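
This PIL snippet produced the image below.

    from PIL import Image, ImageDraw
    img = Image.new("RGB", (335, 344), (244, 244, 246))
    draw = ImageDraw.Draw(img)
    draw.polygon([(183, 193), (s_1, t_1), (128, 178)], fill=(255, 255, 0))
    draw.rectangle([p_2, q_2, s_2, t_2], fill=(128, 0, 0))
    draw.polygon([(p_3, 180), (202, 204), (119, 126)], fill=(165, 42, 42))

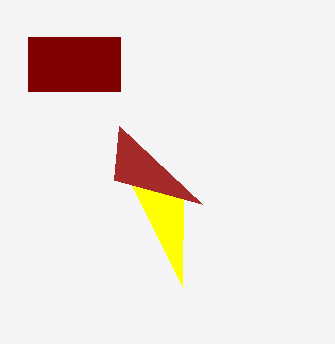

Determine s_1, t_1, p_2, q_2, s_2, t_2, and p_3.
s_1 = 182, t_1 = 286, p_2 = 28, q_2 = 37, s_2 = 120, t_2 = 91, p_3 = 114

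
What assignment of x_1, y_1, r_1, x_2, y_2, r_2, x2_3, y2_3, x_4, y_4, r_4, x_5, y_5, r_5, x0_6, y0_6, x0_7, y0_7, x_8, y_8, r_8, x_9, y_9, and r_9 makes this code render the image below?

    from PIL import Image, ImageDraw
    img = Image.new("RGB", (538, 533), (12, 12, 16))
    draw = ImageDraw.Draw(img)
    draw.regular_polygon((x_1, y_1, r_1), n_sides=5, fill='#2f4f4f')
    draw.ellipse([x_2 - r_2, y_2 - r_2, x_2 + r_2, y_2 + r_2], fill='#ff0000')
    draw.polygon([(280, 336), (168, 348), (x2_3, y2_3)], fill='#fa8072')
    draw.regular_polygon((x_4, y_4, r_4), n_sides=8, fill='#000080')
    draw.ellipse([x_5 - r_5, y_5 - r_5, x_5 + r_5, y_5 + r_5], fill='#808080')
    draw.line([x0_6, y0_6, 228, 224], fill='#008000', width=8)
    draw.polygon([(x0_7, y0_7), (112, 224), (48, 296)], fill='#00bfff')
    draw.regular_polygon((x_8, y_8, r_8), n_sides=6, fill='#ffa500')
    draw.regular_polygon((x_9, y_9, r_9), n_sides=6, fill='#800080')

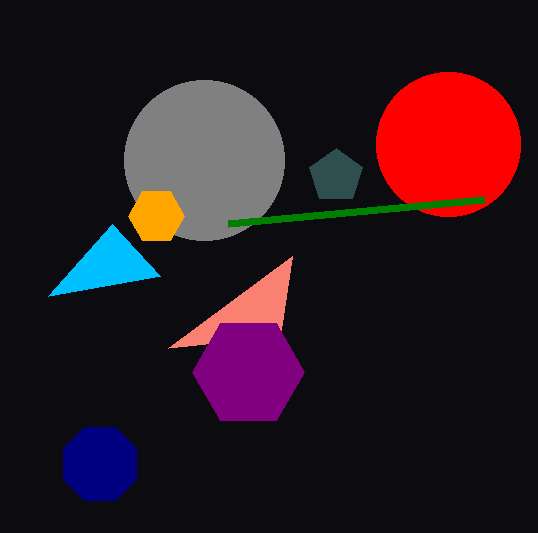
x_1 = 336; y_1 = 176; r_1 = 28; x_2 = 448; y_2 = 144; r_2 = 72; x2_3 = 292; y2_3 = 256; x_4 = 100; y_4 = 464; r_4 = 40; x_5 = 204; y_5 = 160; r_5 = 80; x0_6 = 484; y0_6 = 200; x0_7 = 160; y0_7 = 276; x_8 = 156; y_8 = 216; r_8 = 28; x_9 = 248; y_9 = 372; r_9 = 56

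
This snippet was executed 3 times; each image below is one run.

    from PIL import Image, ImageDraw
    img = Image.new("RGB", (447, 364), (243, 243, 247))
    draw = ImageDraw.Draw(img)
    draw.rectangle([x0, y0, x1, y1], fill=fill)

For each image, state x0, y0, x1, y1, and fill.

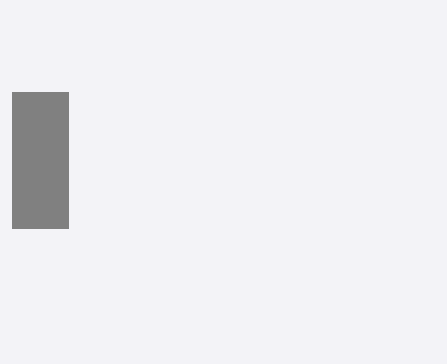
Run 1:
x0 = 12; y0 = 92; x1 = 68; y1 = 228; fill = 'gray'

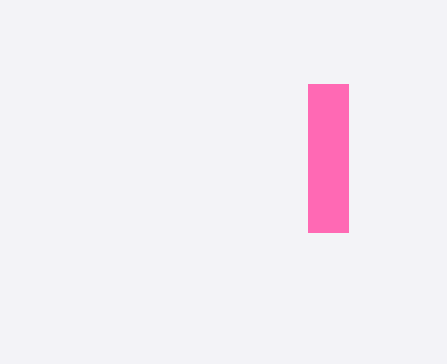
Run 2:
x0 = 308; y0 = 84; x1 = 348; y1 = 232; fill = 'hotpink'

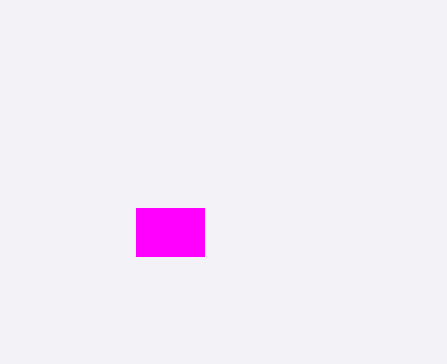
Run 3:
x0 = 136
y0 = 208
x1 = 204
y1 = 256
fill = 'magenta'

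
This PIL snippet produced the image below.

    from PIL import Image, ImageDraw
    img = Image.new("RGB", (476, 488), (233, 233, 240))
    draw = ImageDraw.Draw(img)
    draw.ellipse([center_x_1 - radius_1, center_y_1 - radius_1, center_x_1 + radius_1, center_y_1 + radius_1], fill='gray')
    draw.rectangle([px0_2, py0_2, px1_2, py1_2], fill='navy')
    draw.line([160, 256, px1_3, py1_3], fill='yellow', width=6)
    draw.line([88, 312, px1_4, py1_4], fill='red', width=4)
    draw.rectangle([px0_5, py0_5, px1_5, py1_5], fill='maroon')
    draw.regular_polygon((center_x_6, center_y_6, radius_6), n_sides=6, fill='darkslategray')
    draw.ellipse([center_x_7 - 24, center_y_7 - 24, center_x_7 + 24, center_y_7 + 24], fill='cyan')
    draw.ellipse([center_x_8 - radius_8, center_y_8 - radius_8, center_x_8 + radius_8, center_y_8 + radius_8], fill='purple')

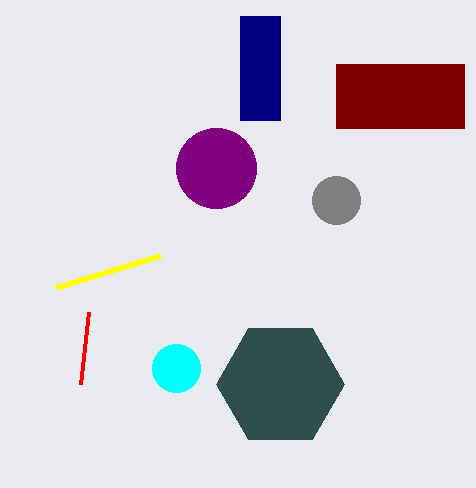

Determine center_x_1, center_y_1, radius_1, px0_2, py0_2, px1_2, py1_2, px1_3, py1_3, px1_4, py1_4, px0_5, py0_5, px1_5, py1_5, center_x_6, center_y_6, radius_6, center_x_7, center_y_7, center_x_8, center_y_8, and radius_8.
center_x_1 = 336; center_y_1 = 200; radius_1 = 24; px0_2 = 240; py0_2 = 16; px1_2 = 280; py1_2 = 120; px1_3 = 56; py1_3 = 288; px1_4 = 80; py1_4 = 384; px0_5 = 336; py0_5 = 64; px1_5 = 464; py1_5 = 128; center_x_6 = 280; center_y_6 = 384; radius_6 = 64; center_x_7 = 176; center_y_7 = 368; center_x_8 = 216; center_y_8 = 168; radius_8 = 40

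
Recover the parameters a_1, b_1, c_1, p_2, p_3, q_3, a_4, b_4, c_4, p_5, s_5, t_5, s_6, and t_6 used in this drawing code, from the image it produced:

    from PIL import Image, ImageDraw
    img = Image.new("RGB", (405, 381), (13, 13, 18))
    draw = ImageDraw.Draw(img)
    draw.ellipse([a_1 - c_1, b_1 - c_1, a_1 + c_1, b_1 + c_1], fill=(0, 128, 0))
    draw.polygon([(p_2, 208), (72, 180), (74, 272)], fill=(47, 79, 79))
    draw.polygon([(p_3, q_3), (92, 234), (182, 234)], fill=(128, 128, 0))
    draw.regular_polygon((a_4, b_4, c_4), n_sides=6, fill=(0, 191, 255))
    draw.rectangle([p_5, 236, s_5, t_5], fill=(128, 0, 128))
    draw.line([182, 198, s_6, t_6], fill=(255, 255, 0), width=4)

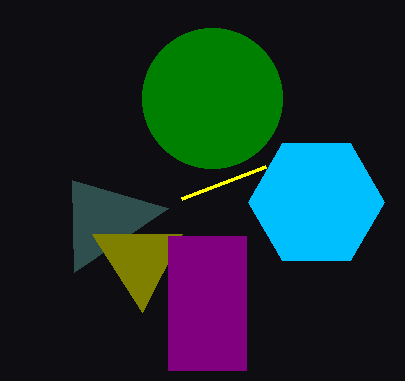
a_1 = 212
b_1 = 98
c_1 = 70
p_2 = 168
p_3 = 142
q_3 = 312
a_4 = 316
b_4 = 202
c_4 = 68
p_5 = 168
s_5 = 246
t_5 = 370
s_6 = 266
t_6 = 166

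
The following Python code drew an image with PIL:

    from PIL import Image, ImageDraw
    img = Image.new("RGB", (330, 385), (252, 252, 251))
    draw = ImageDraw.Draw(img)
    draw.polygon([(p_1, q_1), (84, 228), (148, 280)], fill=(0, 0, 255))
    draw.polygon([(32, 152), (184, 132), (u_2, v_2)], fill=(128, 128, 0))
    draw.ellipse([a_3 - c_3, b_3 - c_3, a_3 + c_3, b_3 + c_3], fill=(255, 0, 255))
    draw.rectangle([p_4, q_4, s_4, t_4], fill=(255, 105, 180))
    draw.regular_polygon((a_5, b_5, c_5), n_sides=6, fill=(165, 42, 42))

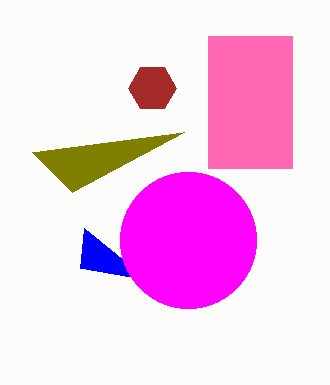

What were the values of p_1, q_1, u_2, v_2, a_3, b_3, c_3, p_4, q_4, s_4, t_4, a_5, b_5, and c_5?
p_1 = 80; q_1 = 268; u_2 = 72; v_2 = 192; a_3 = 188; b_3 = 240; c_3 = 68; p_4 = 208; q_4 = 36; s_4 = 292; t_4 = 168; a_5 = 152; b_5 = 88; c_5 = 24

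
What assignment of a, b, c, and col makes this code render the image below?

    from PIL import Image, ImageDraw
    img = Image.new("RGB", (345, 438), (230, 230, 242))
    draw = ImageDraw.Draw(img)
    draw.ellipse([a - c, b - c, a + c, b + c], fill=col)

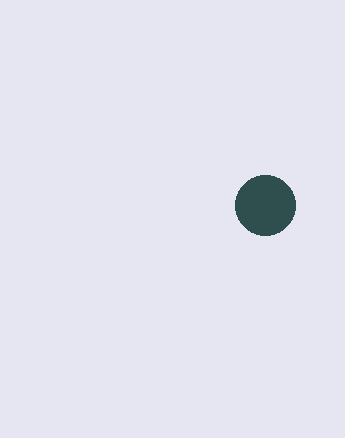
a = 265; b = 205; c = 30; col = 'darkslategray'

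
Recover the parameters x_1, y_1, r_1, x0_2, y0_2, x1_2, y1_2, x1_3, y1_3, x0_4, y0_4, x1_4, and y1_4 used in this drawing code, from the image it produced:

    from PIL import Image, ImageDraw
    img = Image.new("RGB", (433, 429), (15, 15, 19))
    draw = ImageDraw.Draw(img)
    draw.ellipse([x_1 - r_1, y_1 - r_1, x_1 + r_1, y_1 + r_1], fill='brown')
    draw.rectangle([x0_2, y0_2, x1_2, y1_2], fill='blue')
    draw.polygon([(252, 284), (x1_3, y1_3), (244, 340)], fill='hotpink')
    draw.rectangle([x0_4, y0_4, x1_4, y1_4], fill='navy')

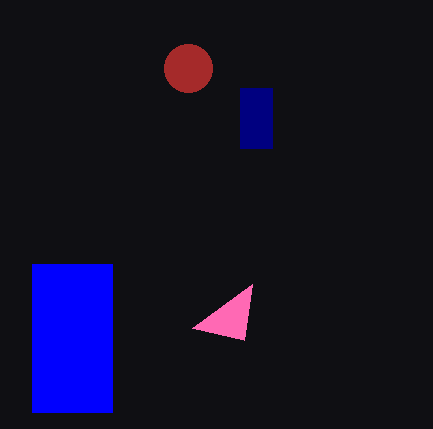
x_1 = 188
y_1 = 68
r_1 = 24
x0_2 = 32
y0_2 = 264
x1_2 = 112
y1_2 = 412
x1_3 = 192
y1_3 = 328
x0_4 = 240
y0_4 = 88
x1_4 = 272
y1_4 = 148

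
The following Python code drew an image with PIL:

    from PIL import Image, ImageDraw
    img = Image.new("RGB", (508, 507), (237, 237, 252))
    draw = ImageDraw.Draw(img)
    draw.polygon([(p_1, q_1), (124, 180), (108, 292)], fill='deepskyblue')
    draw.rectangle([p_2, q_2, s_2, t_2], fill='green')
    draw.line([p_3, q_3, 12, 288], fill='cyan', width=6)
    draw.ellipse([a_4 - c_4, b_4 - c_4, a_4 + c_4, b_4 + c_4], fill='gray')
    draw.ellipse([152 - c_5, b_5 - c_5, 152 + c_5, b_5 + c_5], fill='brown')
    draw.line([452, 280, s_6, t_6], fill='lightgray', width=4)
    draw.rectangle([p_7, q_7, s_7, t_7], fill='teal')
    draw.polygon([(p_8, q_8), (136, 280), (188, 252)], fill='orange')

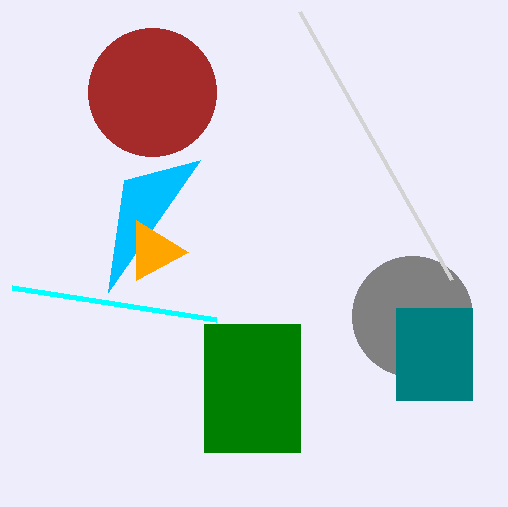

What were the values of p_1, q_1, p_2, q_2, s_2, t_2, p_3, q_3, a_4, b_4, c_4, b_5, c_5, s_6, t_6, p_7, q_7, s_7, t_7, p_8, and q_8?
p_1 = 200; q_1 = 160; p_2 = 204; q_2 = 324; s_2 = 300; t_2 = 452; p_3 = 216; q_3 = 320; a_4 = 412; b_4 = 316; c_4 = 60; b_5 = 92; c_5 = 64; s_6 = 300; t_6 = 12; p_7 = 396; q_7 = 308; s_7 = 472; t_7 = 400; p_8 = 136; q_8 = 220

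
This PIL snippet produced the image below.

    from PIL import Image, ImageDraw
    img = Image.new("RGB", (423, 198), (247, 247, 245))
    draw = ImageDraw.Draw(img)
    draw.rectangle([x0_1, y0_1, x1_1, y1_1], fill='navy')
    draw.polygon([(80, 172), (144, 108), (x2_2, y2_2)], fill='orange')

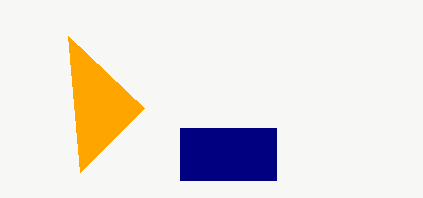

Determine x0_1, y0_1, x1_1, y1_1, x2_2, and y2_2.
x0_1 = 180
y0_1 = 128
x1_1 = 276
y1_1 = 180
x2_2 = 68
y2_2 = 36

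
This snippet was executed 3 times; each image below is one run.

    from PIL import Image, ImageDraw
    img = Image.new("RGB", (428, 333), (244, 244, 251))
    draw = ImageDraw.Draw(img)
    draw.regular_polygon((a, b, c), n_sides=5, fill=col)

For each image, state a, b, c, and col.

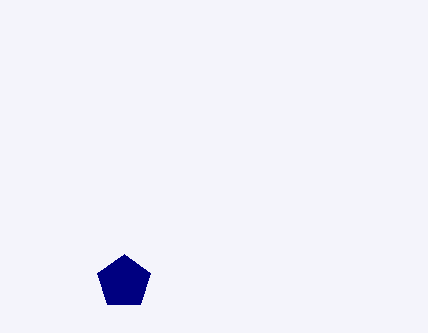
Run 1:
a = 124; b = 282; c = 28; col = 'navy'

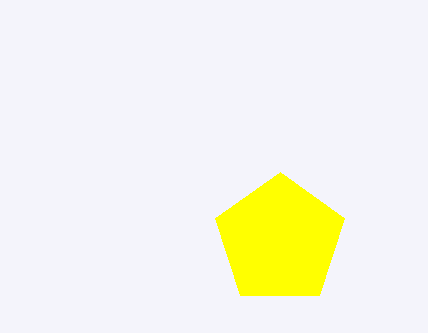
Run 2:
a = 280, b = 240, c = 68, col = 'yellow'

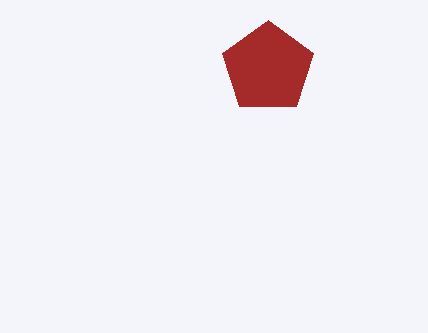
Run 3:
a = 268; b = 68; c = 48; col = 'brown'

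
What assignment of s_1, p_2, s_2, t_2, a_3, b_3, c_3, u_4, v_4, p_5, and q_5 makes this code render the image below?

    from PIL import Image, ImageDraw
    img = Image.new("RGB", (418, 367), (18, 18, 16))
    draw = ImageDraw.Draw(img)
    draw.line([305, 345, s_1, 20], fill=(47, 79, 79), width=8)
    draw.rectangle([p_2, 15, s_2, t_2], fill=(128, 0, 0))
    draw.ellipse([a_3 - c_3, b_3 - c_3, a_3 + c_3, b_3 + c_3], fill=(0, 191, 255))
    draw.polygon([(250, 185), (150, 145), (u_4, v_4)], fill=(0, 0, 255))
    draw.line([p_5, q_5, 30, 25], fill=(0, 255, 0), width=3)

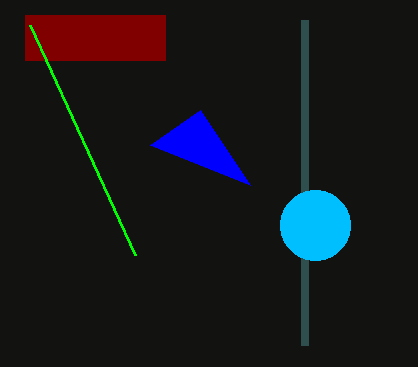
s_1 = 305, p_2 = 25, s_2 = 165, t_2 = 60, a_3 = 315, b_3 = 225, c_3 = 35, u_4 = 200, v_4 = 110, p_5 = 135, q_5 = 255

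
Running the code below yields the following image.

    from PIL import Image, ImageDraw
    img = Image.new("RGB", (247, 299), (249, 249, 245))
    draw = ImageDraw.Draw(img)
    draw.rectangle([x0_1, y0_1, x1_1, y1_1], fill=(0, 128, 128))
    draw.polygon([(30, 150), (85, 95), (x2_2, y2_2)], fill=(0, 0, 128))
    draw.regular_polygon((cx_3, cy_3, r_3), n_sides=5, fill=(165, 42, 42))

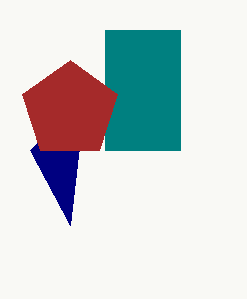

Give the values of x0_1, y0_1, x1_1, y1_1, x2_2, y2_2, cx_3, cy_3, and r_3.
x0_1 = 105, y0_1 = 30, x1_1 = 180, y1_1 = 150, x2_2 = 70, y2_2 = 225, cx_3 = 70, cy_3 = 110, r_3 = 50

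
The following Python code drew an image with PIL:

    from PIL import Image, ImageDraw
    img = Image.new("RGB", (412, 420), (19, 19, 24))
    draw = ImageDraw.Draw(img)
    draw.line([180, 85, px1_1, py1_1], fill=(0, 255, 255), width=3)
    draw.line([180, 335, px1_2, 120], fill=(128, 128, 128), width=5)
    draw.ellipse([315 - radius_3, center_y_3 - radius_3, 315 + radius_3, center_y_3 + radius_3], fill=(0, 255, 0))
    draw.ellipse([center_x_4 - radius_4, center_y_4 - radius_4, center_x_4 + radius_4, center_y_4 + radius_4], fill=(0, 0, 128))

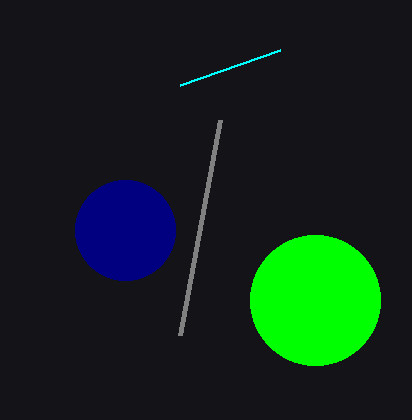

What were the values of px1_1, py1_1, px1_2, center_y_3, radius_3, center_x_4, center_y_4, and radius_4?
px1_1 = 280, py1_1 = 50, px1_2 = 220, center_y_3 = 300, radius_3 = 65, center_x_4 = 125, center_y_4 = 230, radius_4 = 50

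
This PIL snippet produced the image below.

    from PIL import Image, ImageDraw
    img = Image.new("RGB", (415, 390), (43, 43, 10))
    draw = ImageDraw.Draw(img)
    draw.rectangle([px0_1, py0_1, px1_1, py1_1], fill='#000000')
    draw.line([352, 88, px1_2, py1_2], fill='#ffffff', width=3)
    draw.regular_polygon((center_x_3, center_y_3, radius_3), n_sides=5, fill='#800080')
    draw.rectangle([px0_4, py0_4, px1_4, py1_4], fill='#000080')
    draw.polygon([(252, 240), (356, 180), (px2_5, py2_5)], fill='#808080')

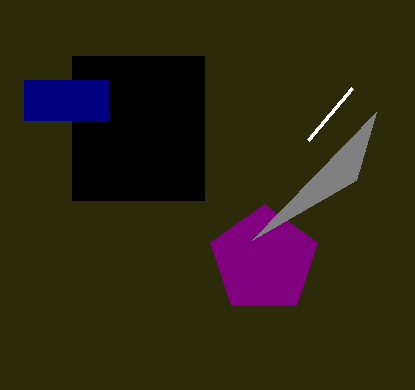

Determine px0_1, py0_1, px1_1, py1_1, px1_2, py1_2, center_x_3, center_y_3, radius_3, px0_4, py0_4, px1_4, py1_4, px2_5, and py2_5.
px0_1 = 72, py0_1 = 56, px1_1 = 204, py1_1 = 200, px1_2 = 308, py1_2 = 140, center_x_3 = 264, center_y_3 = 260, radius_3 = 56, px0_4 = 24, py0_4 = 80, px1_4 = 108, py1_4 = 120, px2_5 = 376, py2_5 = 112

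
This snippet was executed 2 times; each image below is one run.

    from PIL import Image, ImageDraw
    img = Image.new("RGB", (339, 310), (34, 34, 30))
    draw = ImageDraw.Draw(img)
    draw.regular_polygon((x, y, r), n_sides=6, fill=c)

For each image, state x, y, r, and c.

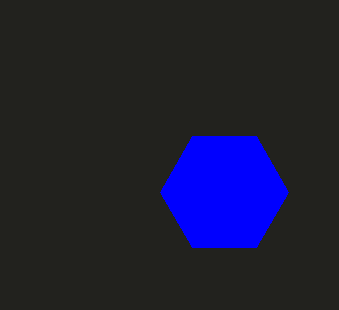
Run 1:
x = 224, y = 192, r = 64, c = 'blue'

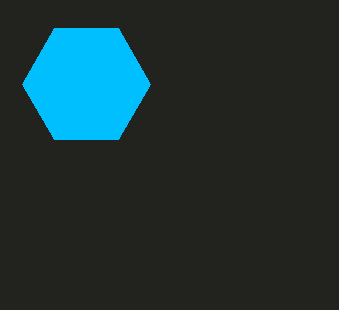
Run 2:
x = 86; y = 84; r = 64; c = 'deepskyblue'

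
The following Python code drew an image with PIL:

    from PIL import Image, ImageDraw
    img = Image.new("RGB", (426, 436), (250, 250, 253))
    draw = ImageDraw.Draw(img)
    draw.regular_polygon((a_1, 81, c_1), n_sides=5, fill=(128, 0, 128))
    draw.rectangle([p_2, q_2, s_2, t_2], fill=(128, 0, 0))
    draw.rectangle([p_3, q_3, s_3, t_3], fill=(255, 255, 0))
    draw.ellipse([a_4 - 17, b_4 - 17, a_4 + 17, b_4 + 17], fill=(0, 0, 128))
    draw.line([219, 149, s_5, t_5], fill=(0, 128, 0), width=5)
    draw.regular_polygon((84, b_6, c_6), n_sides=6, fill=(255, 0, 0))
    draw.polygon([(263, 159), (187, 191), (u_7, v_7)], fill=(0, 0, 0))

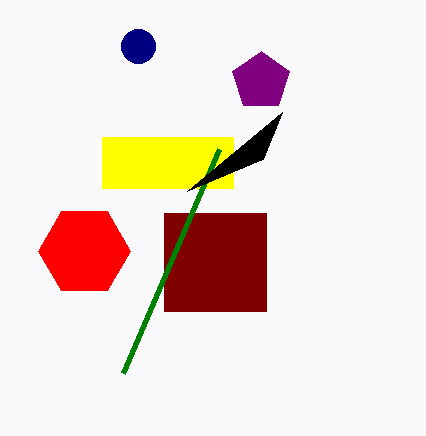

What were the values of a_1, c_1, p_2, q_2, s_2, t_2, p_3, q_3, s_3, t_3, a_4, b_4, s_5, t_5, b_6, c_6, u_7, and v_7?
a_1 = 261, c_1 = 30, p_2 = 164, q_2 = 213, s_2 = 266, t_2 = 311, p_3 = 102, q_3 = 137, s_3 = 233, t_3 = 188, a_4 = 138, b_4 = 46, s_5 = 123, t_5 = 373, b_6 = 251, c_6 = 46, u_7 = 282, v_7 = 112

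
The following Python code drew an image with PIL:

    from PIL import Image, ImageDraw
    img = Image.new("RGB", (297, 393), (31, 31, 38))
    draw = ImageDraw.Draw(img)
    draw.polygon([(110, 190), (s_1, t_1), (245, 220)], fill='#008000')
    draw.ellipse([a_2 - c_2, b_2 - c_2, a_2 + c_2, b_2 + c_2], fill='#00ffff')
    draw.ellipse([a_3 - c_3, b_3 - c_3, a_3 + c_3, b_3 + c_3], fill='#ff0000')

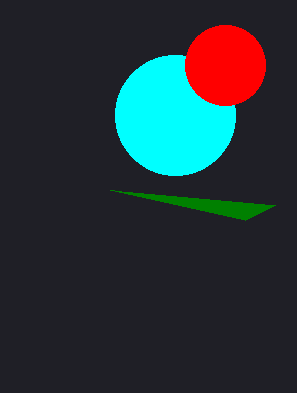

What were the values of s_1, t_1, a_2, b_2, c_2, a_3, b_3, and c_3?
s_1 = 275; t_1 = 205; a_2 = 175; b_2 = 115; c_2 = 60; a_3 = 225; b_3 = 65; c_3 = 40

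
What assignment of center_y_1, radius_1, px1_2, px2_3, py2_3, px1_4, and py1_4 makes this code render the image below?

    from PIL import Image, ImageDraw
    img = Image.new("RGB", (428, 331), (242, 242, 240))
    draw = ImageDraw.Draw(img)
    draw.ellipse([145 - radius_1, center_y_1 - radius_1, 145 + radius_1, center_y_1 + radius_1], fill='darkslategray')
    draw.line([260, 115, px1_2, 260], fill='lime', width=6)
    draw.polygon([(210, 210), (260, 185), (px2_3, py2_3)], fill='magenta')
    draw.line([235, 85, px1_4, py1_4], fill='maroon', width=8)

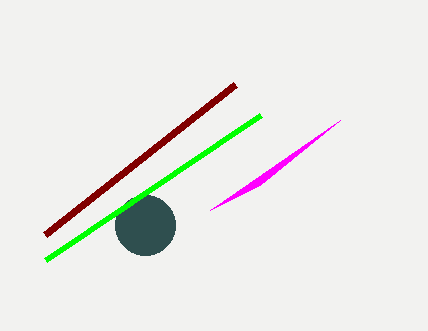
center_y_1 = 225, radius_1 = 30, px1_2 = 45, px2_3 = 340, py2_3 = 120, px1_4 = 45, py1_4 = 235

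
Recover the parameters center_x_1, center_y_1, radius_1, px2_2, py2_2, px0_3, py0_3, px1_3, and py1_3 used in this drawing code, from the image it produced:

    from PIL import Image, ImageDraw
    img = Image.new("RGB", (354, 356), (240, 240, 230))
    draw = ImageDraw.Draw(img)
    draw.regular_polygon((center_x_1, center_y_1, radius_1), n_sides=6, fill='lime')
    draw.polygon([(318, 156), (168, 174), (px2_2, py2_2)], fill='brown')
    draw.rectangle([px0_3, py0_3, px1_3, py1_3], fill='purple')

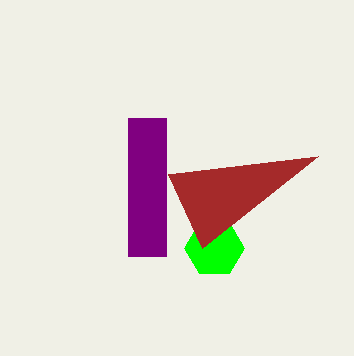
center_x_1 = 214, center_y_1 = 248, radius_1 = 30, px2_2 = 202, py2_2 = 248, px0_3 = 128, py0_3 = 118, px1_3 = 166, py1_3 = 256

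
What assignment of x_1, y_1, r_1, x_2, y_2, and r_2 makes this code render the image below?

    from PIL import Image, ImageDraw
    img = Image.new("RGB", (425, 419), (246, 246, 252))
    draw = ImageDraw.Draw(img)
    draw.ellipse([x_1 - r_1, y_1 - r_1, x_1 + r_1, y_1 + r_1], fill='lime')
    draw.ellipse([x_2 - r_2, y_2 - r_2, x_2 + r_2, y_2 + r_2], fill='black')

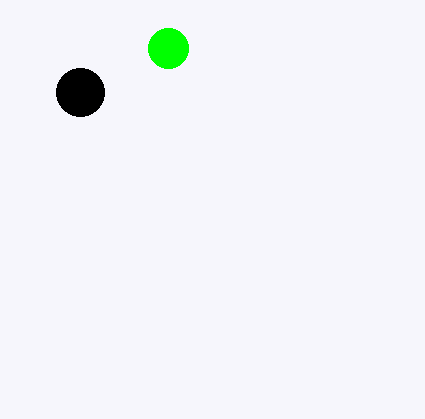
x_1 = 168
y_1 = 48
r_1 = 20
x_2 = 80
y_2 = 92
r_2 = 24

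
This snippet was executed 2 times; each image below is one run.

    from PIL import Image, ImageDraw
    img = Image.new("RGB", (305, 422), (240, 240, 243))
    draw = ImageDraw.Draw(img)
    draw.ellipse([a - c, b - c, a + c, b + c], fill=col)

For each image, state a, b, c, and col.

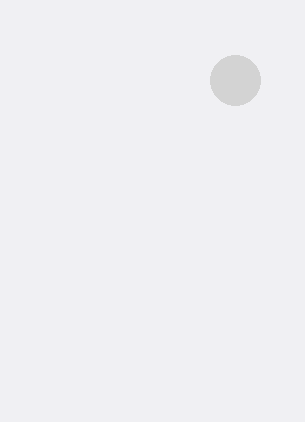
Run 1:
a = 235; b = 80; c = 25; col = 'lightgray'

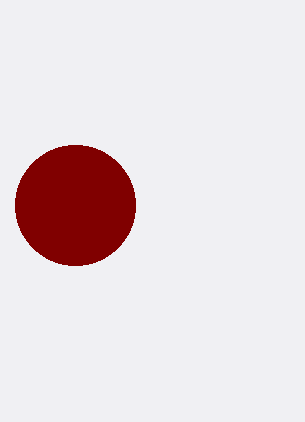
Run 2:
a = 75
b = 205
c = 60
col = 'maroon'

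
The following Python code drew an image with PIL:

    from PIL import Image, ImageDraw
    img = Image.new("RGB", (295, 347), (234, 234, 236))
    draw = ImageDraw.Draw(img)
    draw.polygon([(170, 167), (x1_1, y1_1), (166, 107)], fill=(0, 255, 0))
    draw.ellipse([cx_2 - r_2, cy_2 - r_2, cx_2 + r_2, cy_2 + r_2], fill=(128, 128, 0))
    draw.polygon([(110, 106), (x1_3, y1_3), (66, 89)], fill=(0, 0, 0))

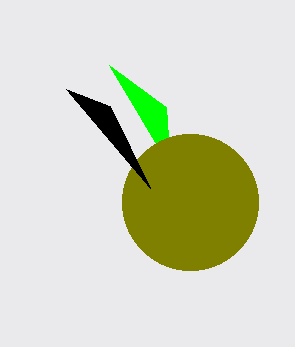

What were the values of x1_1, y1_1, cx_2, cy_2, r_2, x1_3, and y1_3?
x1_1 = 109
y1_1 = 65
cx_2 = 190
cy_2 = 202
r_2 = 68
x1_3 = 150
y1_3 = 188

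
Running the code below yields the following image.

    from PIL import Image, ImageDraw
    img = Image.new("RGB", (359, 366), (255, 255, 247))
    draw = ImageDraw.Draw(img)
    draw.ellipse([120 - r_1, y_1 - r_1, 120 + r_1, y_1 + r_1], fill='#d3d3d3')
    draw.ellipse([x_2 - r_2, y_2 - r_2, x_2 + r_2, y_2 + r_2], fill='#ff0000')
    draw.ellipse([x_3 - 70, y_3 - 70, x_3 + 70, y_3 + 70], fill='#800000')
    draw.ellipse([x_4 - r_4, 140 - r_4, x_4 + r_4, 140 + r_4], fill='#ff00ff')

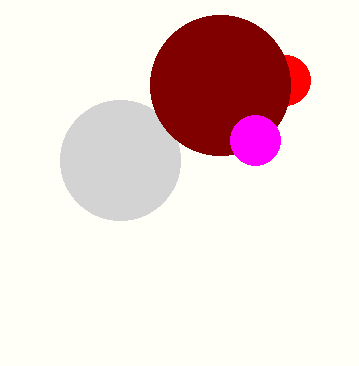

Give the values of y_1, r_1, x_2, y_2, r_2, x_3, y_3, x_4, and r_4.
y_1 = 160, r_1 = 60, x_2 = 285, y_2 = 80, r_2 = 25, x_3 = 220, y_3 = 85, x_4 = 255, r_4 = 25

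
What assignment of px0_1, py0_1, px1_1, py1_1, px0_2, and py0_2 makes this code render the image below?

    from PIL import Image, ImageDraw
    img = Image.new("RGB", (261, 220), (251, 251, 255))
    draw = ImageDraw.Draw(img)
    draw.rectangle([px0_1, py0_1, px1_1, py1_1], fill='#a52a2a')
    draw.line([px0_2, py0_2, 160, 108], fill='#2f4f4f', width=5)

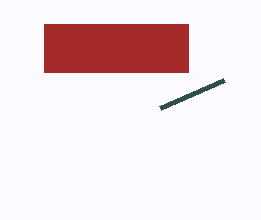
px0_1 = 44, py0_1 = 24, px1_1 = 188, py1_1 = 72, px0_2 = 224, py0_2 = 80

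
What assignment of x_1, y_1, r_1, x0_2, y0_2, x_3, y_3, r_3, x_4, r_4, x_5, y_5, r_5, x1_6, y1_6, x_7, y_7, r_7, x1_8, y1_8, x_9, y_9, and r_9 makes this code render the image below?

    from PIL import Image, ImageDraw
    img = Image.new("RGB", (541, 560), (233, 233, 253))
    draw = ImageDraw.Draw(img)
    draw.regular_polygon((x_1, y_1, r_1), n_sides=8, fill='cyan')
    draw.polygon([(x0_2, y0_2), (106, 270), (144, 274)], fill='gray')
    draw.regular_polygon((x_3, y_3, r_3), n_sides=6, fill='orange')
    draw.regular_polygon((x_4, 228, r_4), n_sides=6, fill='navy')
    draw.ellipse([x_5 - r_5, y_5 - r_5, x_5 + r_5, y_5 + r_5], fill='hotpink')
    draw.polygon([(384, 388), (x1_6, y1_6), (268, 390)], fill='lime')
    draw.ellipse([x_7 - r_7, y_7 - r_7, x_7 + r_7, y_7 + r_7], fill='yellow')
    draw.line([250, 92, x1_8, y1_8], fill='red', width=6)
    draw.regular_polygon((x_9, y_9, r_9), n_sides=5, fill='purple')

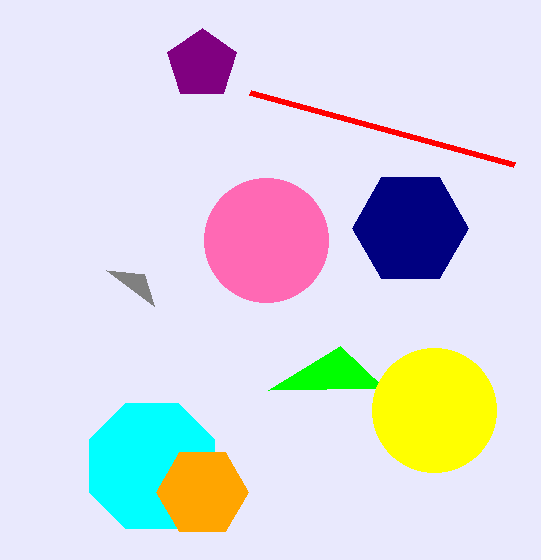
x_1 = 152, y_1 = 466, r_1 = 68, x0_2 = 154, y0_2 = 306, x_3 = 202, y_3 = 492, r_3 = 46, x_4 = 410, r_4 = 58, x_5 = 266, y_5 = 240, r_5 = 62, x1_6 = 340, y1_6 = 346, x_7 = 434, y_7 = 410, r_7 = 62, x1_8 = 514, y1_8 = 164, x_9 = 202, y_9 = 64, r_9 = 36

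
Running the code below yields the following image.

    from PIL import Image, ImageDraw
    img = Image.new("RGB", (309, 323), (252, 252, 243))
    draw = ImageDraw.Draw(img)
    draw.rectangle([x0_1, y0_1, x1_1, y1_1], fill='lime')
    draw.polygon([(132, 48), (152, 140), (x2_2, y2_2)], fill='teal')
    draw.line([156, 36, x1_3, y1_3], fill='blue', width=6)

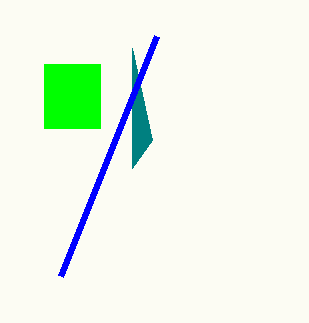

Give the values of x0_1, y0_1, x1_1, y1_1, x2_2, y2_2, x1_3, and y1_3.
x0_1 = 44, y0_1 = 64, x1_1 = 100, y1_1 = 128, x2_2 = 132, y2_2 = 168, x1_3 = 60, y1_3 = 276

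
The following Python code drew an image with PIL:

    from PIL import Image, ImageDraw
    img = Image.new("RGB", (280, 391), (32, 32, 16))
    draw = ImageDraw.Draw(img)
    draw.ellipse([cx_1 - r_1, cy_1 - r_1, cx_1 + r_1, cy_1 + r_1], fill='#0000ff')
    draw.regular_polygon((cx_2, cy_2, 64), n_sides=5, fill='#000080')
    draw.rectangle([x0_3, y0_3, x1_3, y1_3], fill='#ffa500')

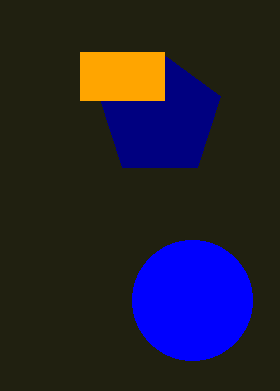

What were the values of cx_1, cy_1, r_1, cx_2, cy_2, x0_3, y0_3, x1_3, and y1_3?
cx_1 = 192
cy_1 = 300
r_1 = 60
cx_2 = 160
cy_2 = 116
x0_3 = 80
y0_3 = 52
x1_3 = 164
y1_3 = 100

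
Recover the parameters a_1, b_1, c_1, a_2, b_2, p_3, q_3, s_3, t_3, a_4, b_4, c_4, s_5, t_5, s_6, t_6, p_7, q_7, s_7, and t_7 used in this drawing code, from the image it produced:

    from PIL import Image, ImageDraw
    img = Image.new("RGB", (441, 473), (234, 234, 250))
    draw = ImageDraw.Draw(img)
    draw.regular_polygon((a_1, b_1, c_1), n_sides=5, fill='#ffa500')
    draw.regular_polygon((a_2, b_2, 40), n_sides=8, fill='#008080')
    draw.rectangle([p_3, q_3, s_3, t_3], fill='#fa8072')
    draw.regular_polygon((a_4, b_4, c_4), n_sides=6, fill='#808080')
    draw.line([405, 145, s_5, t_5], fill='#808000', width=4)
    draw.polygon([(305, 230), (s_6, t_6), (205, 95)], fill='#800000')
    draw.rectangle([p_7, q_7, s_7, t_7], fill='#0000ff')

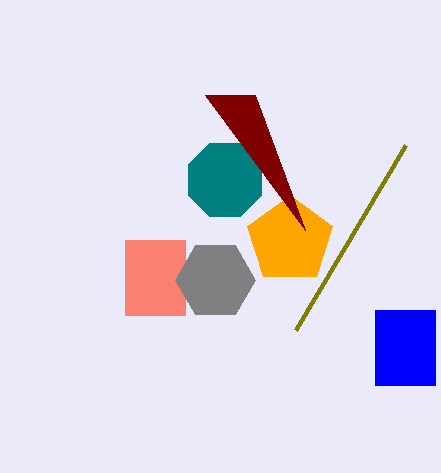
a_1 = 290; b_1 = 240; c_1 = 45; a_2 = 225; b_2 = 180; p_3 = 125; q_3 = 240; s_3 = 185; t_3 = 315; a_4 = 215; b_4 = 280; c_4 = 40; s_5 = 295; t_5 = 330; s_6 = 255; t_6 = 95; p_7 = 375; q_7 = 310; s_7 = 435; t_7 = 385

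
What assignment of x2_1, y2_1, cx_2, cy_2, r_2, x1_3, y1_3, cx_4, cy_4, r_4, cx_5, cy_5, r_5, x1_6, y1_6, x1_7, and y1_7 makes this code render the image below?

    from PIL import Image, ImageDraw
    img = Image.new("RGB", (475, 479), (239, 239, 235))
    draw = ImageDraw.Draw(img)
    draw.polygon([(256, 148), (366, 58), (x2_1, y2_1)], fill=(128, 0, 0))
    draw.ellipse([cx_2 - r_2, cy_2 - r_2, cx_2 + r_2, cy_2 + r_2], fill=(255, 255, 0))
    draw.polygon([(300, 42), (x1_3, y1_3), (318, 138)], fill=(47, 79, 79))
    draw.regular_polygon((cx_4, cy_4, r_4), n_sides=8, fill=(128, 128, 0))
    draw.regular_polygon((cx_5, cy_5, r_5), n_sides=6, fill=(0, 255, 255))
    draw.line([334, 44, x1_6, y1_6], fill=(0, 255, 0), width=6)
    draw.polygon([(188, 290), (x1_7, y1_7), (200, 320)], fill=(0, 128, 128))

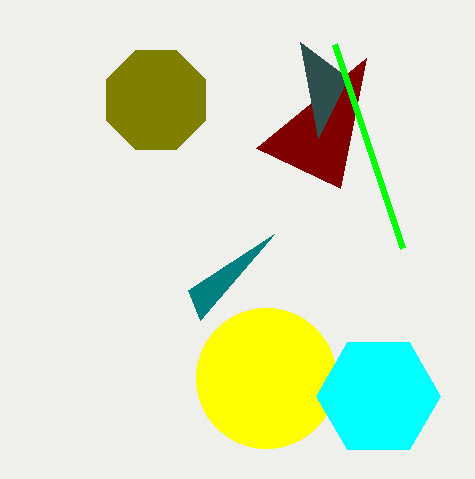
x2_1 = 340; y2_1 = 188; cx_2 = 266; cy_2 = 378; r_2 = 70; x1_3 = 348; y1_3 = 78; cx_4 = 156; cy_4 = 100; r_4 = 54; cx_5 = 378; cy_5 = 396; r_5 = 62; x1_6 = 402; y1_6 = 248; x1_7 = 274; y1_7 = 234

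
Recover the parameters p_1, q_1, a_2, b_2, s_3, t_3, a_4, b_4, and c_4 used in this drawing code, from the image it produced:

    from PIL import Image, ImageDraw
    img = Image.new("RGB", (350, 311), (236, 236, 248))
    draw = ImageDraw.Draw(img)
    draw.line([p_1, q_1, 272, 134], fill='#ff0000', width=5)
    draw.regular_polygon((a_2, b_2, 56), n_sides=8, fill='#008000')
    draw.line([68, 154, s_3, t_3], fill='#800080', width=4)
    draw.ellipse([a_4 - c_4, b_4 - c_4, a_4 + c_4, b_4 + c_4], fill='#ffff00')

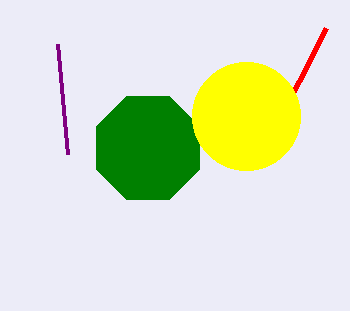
p_1 = 326, q_1 = 28, a_2 = 148, b_2 = 148, s_3 = 58, t_3 = 44, a_4 = 246, b_4 = 116, c_4 = 54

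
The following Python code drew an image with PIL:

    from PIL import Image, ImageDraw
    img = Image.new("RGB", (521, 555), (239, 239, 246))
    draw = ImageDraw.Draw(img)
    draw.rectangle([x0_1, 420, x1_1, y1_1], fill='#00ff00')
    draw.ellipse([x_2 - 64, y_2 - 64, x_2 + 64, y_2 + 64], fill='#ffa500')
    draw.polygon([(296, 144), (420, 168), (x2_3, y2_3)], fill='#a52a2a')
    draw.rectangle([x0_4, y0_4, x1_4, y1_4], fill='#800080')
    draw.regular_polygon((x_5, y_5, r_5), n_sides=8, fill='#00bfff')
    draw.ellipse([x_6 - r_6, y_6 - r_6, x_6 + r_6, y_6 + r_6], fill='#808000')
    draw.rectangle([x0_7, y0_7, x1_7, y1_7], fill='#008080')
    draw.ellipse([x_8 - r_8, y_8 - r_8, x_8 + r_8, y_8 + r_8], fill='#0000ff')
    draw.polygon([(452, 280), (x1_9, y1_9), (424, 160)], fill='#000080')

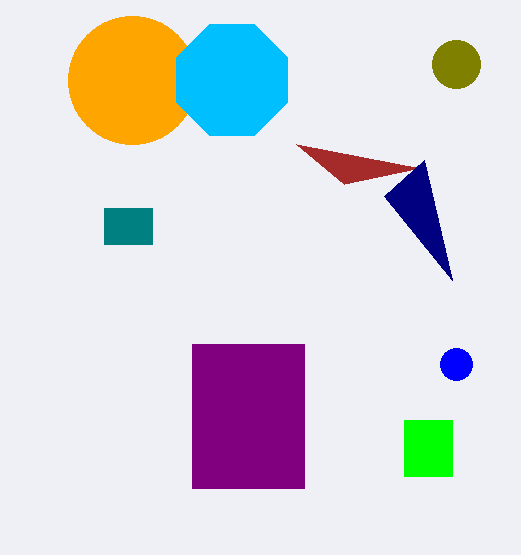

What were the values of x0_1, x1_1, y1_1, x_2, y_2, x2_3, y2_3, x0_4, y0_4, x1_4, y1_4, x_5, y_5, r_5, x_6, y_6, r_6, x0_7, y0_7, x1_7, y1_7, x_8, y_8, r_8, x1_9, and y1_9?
x0_1 = 404; x1_1 = 452; y1_1 = 476; x_2 = 132; y_2 = 80; x2_3 = 344; y2_3 = 184; x0_4 = 192; y0_4 = 344; x1_4 = 304; y1_4 = 488; x_5 = 232; y_5 = 80; r_5 = 60; x_6 = 456; y_6 = 64; r_6 = 24; x0_7 = 104; y0_7 = 208; x1_7 = 152; y1_7 = 244; x_8 = 456; y_8 = 364; r_8 = 16; x1_9 = 384; y1_9 = 196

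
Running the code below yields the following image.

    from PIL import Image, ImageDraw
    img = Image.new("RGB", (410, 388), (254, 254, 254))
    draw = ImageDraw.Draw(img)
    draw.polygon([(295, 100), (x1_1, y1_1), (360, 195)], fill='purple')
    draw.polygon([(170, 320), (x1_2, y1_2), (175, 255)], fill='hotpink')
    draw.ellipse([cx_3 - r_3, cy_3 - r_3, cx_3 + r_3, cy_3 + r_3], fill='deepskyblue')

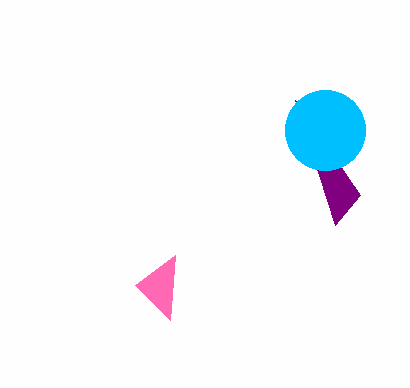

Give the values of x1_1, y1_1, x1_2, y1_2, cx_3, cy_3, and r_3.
x1_1 = 335
y1_1 = 225
x1_2 = 135
y1_2 = 285
cx_3 = 325
cy_3 = 130
r_3 = 40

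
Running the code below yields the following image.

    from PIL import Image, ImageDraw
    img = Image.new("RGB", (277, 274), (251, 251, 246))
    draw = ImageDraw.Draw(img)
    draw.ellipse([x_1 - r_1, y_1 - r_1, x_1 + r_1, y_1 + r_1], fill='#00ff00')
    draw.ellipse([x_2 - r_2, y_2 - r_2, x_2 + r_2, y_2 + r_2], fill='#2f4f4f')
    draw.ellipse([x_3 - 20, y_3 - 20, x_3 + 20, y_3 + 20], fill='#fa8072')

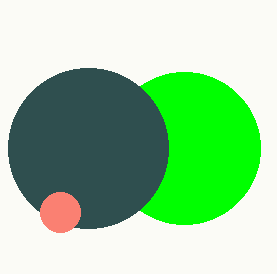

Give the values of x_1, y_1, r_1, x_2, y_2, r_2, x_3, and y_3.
x_1 = 184, y_1 = 148, r_1 = 76, x_2 = 88, y_2 = 148, r_2 = 80, x_3 = 60, y_3 = 212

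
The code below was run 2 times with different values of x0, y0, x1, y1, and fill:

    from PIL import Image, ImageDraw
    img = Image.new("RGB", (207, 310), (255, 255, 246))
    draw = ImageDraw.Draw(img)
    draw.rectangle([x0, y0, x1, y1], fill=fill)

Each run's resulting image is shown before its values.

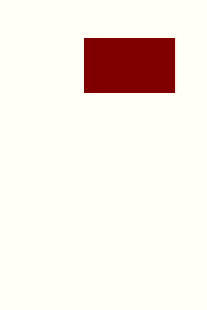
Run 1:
x0 = 84, y0 = 38, x1 = 174, y1 = 92, fill = 'maroon'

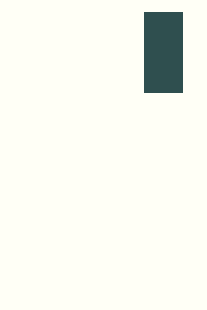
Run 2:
x0 = 144, y0 = 12, x1 = 182, y1 = 92, fill = 'darkslategray'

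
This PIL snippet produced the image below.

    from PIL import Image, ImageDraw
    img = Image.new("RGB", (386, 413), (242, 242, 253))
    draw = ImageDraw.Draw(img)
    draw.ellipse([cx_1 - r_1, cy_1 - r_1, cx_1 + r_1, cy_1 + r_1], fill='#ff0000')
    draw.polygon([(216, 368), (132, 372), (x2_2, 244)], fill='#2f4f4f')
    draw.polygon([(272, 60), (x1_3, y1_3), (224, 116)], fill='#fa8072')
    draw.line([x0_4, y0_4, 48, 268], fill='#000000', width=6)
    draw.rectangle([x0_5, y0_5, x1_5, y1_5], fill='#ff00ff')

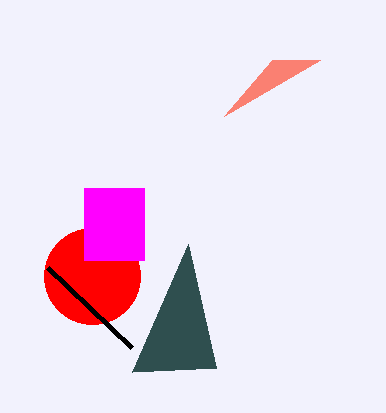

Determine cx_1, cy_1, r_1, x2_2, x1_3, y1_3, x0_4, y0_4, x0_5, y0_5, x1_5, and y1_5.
cx_1 = 92, cy_1 = 276, r_1 = 48, x2_2 = 188, x1_3 = 320, y1_3 = 60, x0_4 = 132, y0_4 = 348, x0_5 = 84, y0_5 = 188, x1_5 = 144, y1_5 = 260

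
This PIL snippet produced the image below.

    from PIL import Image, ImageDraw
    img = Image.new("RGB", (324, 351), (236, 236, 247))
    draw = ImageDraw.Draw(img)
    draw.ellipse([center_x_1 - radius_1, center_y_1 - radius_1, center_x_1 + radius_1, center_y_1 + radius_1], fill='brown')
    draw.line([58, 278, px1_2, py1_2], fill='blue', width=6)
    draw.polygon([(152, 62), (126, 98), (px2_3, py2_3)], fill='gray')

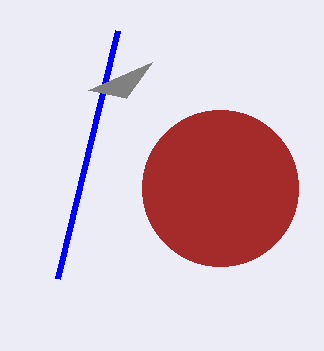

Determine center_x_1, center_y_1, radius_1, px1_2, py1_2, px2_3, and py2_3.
center_x_1 = 220; center_y_1 = 188; radius_1 = 78; px1_2 = 118; py1_2 = 30; px2_3 = 88; py2_3 = 90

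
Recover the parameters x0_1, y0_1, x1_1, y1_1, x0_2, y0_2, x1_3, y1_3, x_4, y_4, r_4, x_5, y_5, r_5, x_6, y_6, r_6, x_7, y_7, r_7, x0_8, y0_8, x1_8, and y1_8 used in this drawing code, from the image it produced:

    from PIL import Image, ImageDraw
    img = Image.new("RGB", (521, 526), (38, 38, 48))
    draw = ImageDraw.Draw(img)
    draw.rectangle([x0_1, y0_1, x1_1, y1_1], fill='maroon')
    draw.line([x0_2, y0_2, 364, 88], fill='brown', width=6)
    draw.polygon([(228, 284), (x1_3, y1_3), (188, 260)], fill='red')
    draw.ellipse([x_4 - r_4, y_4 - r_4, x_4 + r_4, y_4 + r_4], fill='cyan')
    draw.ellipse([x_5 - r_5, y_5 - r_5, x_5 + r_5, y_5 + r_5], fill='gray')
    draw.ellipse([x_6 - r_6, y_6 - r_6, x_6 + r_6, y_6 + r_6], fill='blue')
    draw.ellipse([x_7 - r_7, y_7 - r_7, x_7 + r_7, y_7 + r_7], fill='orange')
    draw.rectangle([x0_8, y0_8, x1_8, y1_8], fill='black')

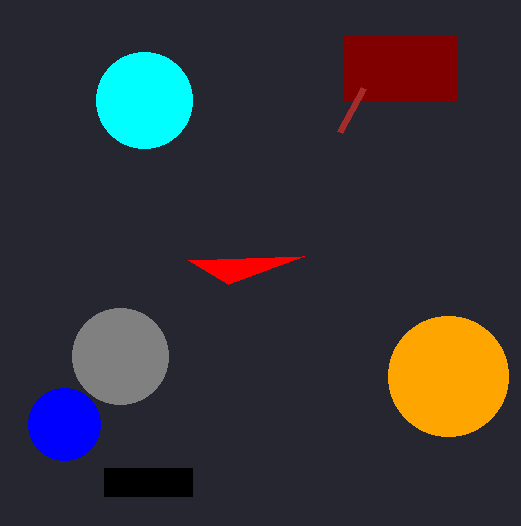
x0_1 = 344, y0_1 = 36, x1_1 = 456, y1_1 = 100, x0_2 = 340, y0_2 = 132, x1_3 = 304, y1_3 = 256, x_4 = 144, y_4 = 100, r_4 = 48, x_5 = 120, y_5 = 356, r_5 = 48, x_6 = 64, y_6 = 424, r_6 = 36, x_7 = 448, y_7 = 376, r_7 = 60, x0_8 = 104, y0_8 = 468, x1_8 = 192, y1_8 = 496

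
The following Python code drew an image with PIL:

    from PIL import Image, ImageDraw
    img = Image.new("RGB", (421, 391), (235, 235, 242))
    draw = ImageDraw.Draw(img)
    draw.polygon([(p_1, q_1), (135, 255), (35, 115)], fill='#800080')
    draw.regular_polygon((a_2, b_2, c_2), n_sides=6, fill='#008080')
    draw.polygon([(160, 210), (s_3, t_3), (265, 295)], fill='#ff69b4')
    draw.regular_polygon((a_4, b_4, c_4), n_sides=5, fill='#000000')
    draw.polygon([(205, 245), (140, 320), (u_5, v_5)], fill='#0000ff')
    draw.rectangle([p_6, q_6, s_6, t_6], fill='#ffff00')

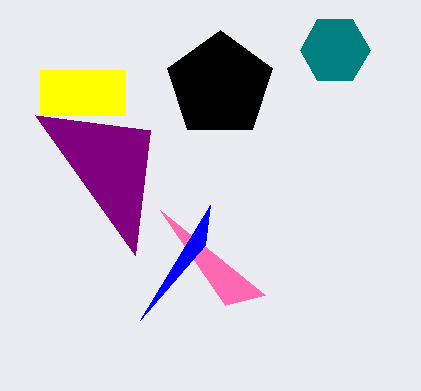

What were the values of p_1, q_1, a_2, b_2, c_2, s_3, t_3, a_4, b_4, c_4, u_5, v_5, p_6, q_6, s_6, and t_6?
p_1 = 150
q_1 = 130
a_2 = 335
b_2 = 50
c_2 = 35
s_3 = 225
t_3 = 305
a_4 = 220
b_4 = 85
c_4 = 55
u_5 = 210
v_5 = 205
p_6 = 40
q_6 = 70
s_6 = 125
t_6 = 115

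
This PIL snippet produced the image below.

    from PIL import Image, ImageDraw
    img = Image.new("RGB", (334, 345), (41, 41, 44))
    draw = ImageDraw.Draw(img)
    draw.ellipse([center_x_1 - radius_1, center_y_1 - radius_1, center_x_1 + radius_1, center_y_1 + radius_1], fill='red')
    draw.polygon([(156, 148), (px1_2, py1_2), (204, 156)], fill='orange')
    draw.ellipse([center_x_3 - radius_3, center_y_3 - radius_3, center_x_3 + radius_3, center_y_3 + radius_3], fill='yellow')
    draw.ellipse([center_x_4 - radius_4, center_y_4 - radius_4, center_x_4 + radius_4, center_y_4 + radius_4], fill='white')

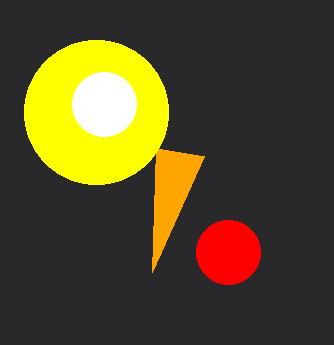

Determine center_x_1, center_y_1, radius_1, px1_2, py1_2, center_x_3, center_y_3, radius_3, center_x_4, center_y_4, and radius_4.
center_x_1 = 228; center_y_1 = 252; radius_1 = 32; px1_2 = 152; py1_2 = 272; center_x_3 = 96; center_y_3 = 112; radius_3 = 72; center_x_4 = 104; center_y_4 = 104; radius_4 = 32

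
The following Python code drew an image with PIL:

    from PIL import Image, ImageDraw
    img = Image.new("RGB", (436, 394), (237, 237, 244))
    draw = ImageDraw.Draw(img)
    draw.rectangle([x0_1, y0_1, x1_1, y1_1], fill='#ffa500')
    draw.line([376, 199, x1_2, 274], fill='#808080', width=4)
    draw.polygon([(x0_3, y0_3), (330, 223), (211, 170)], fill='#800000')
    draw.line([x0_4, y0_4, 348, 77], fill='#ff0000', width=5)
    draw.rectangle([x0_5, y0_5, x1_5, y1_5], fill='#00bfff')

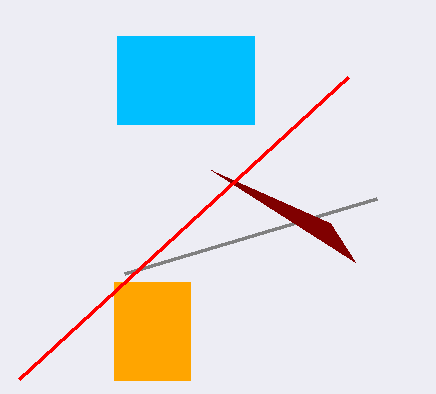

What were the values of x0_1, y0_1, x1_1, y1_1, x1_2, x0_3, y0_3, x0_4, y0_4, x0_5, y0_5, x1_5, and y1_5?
x0_1 = 114, y0_1 = 282, x1_1 = 190, y1_1 = 380, x1_2 = 124, x0_3 = 355, y0_3 = 262, x0_4 = 19, y0_4 = 379, x0_5 = 117, y0_5 = 36, x1_5 = 254, y1_5 = 124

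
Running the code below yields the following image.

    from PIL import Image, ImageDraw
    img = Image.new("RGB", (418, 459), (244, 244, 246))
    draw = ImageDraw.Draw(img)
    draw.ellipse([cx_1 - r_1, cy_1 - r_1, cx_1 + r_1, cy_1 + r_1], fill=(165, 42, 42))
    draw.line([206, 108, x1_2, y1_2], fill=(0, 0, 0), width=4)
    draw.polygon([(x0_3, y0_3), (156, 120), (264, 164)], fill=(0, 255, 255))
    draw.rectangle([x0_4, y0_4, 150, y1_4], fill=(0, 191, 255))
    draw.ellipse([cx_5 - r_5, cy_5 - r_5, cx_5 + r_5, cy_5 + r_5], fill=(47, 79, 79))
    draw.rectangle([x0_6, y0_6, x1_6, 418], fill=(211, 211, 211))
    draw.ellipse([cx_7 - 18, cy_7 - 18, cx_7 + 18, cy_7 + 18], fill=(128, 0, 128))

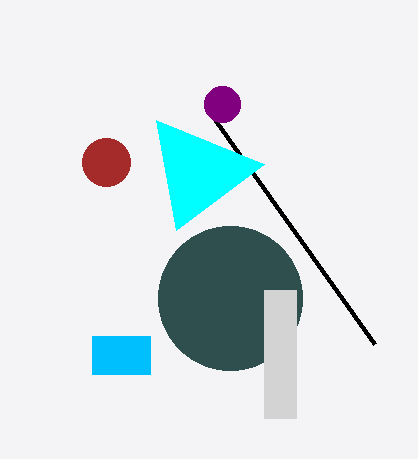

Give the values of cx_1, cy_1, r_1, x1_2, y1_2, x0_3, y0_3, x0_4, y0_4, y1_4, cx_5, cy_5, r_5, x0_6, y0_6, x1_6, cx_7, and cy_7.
cx_1 = 106
cy_1 = 162
r_1 = 24
x1_2 = 374
y1_2 = 344
x0_3 = 176
y0_3 = 230
x0_4 = 92
y0_4 = 336
y1_4 = 374
cx_5 = 230
cy_5 = 298
r_5 = 72
x0_6 = 264
y0_6 = 290
x1_6 = 296
cx_7 = 222
cy_7 = 104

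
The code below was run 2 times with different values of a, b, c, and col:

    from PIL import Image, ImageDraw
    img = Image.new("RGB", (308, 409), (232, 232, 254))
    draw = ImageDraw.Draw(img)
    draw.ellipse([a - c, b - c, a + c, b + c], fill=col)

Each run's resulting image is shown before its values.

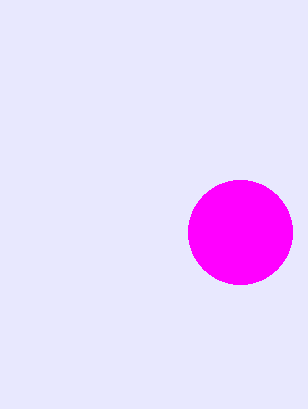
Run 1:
a = 240, b = 232, c = 52, col = 'magenta'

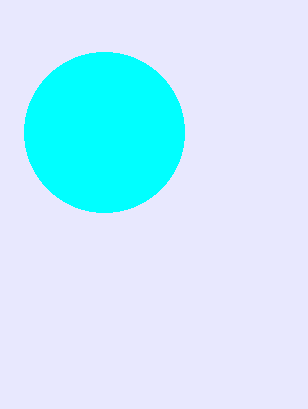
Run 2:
a = 104; b = 132; c = 80; col = 'cyan'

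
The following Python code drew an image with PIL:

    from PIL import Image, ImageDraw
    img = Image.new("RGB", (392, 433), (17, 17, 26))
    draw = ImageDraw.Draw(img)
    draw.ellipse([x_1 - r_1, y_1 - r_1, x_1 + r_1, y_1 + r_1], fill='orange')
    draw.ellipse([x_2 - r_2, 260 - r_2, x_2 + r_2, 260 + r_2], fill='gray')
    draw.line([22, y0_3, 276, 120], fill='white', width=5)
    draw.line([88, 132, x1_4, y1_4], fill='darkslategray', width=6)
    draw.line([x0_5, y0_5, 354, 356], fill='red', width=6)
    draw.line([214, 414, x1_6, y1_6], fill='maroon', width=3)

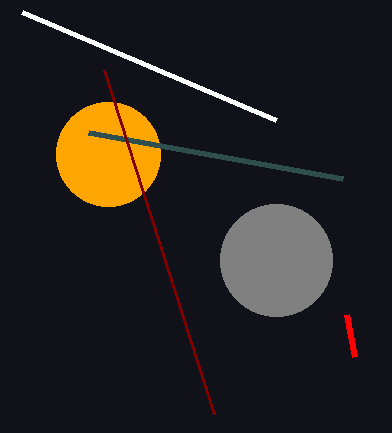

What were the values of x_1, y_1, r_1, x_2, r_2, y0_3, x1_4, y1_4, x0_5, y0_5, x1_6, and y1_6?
x_1 = 108; y_1 = 154; r_1 = 52; x_2 = 276; r_2 = 56; y0_3 = 12; x1_4 = 342; y1_4 = 178; x0_5 = 346; y0_5 = 314; x1_6 = 104; y1_6 = 70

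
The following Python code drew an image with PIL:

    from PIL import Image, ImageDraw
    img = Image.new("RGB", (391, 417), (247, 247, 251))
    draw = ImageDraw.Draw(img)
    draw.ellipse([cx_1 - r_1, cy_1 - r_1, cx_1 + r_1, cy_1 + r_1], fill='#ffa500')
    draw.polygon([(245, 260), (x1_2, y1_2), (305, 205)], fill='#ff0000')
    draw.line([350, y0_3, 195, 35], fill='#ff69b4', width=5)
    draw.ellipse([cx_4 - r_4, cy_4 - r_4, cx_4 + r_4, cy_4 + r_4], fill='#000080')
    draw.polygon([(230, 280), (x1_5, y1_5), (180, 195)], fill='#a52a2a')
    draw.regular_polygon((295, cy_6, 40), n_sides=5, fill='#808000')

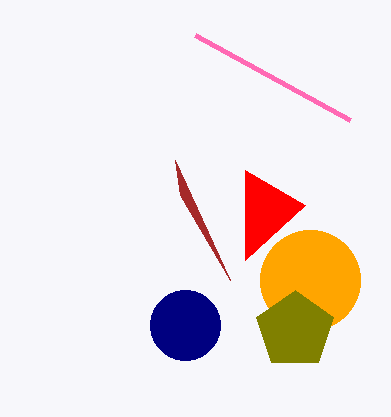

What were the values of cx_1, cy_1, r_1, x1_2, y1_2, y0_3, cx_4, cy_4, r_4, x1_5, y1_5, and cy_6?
cx_1 = 310; cy_1 = 280; r_1 = 50; x1_2 = 245; y1_2 = 170; y0_3 = 120; cx_4 = 185; cy_4 = 325; r_4 = 35; x1_5 = 175; y1_5 = 160; cy_6 = 330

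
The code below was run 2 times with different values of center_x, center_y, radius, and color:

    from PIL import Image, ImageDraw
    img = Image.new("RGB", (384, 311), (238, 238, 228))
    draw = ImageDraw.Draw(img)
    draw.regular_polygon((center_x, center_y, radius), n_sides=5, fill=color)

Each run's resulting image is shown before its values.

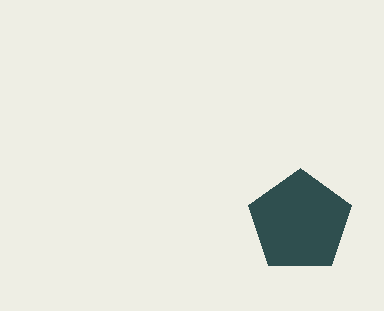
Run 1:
center_x = 300; center_y = 222; radius = 54; color = 'darkslategray'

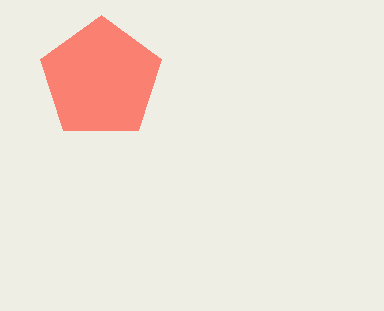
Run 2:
center_x = 101, center_y = 79, radius = 64, color = 'salmon'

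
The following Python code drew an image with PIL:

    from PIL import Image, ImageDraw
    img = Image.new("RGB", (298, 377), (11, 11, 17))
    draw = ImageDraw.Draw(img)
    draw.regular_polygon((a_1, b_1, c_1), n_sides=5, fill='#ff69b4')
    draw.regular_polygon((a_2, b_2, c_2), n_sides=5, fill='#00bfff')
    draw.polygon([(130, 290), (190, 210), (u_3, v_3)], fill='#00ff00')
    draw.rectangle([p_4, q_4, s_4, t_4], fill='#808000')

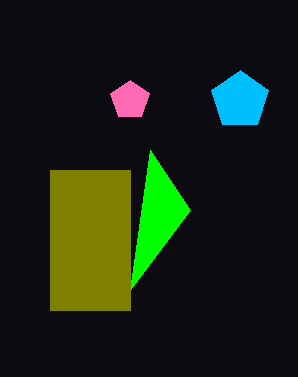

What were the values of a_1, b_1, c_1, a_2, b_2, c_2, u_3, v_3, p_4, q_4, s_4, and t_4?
a_1 = 130
b_1 = 100
c_1 = 20
a_2 = 240
b_2 = 100
c_2 = 30
u_3 = 150
v_3 = 150
p_4 = 50
q_4 = 170
s_4 = 130
t_4 = 310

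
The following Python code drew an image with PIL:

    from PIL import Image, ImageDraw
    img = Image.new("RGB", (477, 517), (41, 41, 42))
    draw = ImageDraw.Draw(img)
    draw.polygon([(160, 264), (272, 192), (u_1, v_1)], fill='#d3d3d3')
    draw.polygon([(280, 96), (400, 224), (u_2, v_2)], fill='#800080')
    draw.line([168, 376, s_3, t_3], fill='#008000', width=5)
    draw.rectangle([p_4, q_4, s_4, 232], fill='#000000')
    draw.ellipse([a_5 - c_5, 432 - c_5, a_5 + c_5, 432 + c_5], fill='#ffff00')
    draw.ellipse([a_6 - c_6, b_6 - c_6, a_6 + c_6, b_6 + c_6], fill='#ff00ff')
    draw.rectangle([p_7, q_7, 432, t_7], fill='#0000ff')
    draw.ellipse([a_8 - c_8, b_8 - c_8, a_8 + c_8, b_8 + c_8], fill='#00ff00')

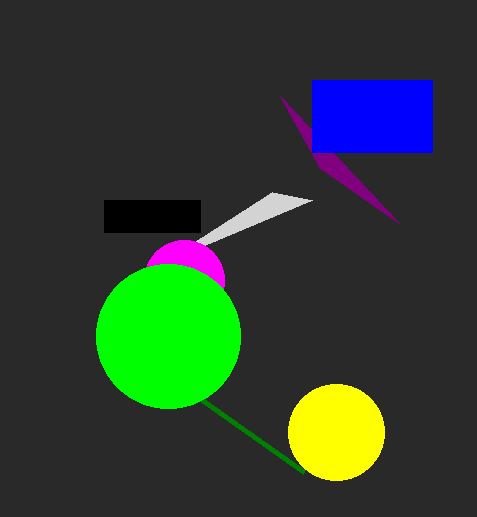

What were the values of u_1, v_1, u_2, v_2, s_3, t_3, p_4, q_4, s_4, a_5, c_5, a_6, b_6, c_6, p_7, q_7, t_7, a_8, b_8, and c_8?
u_1 = 312
v_1 = 200
u_2 = 320
v_2 = 168
s_3 = 304
t_3 = 472
p_4 = 104
q_4 = 200
s_4 = 200
a_5 = 336
c_5 = 48
a_6 = 184
b_6 = 280
c_6 = 40
p_7 = 312
q_7 = 80
t_7 = 152
a_8 = 168
b_8 = 336
c_8 = 72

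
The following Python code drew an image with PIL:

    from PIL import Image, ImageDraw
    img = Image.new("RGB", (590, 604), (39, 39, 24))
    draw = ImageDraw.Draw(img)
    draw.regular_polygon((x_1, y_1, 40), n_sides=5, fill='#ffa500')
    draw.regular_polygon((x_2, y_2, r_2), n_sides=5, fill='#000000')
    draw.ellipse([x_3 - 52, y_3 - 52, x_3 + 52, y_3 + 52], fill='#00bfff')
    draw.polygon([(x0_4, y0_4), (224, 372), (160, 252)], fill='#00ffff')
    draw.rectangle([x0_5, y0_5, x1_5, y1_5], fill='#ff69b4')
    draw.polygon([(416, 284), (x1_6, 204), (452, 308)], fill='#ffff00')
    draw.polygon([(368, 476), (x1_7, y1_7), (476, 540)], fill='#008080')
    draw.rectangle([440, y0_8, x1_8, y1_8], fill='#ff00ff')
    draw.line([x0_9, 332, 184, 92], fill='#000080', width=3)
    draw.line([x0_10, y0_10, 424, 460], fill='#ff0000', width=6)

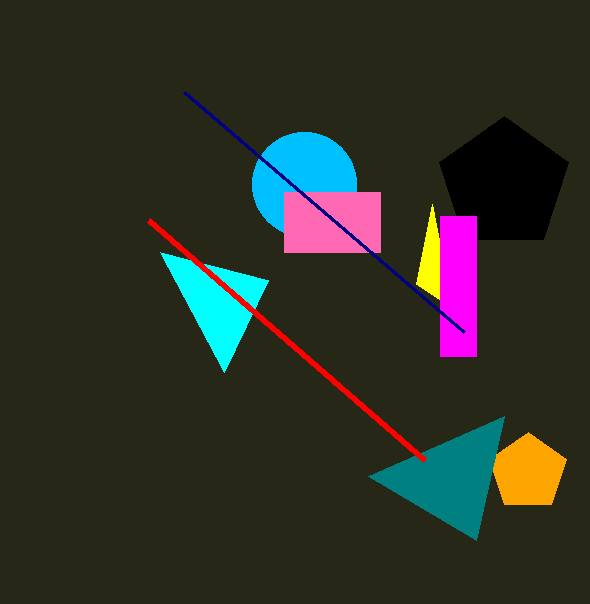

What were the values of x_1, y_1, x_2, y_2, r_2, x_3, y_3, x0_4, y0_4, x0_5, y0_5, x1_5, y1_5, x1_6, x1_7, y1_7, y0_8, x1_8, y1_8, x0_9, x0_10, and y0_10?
x_1 = 528; y_1 = 472; x_2 = 504; y_2 = 184; r_2 = 68; x_3 = 304; y_3 = 184; x0_4 = 268; y0_4 = 280; x0_5 = 284; y0_5 = 192; x1_5 = 380; y1_5 = 252; x1_6 = 432; x1_7 = 504; y1_7 = 416; y0_8 = 216; x1_8 = 476; y1_8 = 356; x0_9 = 464; x0_10 = 148; y0_10 = 220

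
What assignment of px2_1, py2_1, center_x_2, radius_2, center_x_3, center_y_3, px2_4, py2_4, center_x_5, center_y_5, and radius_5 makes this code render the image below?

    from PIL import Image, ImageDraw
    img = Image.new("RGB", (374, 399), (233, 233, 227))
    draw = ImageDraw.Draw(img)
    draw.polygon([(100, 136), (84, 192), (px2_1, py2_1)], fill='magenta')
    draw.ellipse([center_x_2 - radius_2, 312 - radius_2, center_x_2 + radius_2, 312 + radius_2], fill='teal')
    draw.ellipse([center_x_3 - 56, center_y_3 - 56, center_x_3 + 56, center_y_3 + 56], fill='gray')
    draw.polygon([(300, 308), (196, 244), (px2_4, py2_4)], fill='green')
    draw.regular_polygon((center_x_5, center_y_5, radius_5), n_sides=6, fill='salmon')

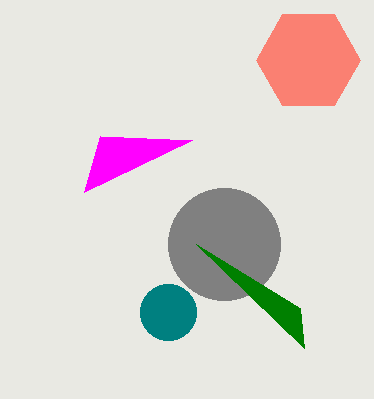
px2_1 = 192
py2_1 = 140
center_x_2 = 168
radius_2 = 28
center_x_3 = 224
center_y_3 = 244
px2_4 = 304
py2_4 = 348
center_x_5 = 308
center_y_5 = 60
radius_5 = 52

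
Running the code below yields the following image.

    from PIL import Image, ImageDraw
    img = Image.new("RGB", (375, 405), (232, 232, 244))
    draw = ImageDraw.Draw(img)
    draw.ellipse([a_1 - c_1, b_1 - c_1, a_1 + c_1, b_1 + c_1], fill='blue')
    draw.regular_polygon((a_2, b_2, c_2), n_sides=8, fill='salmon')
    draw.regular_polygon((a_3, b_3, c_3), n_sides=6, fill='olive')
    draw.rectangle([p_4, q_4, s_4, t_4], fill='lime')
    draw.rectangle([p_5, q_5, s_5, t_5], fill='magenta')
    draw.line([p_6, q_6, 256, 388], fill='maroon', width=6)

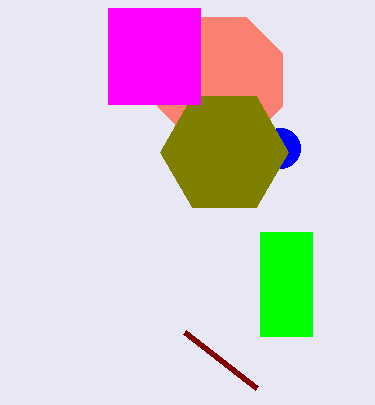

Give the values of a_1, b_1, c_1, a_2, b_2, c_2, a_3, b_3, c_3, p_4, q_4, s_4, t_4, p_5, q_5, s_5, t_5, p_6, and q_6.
a_1 = 280
b_1 = 148
c_1 = 20
a_2 = 220
b_2 = 80
c_2 = 68
a_3 = 224
b_3 = 152
c_3 = 64
p_4 = 260
q_4 = 232
s_4 = 312
t_4 = 336
p_5 = 108
q_5 = 8
s_5 = 200
t_5 = 104
p_6 = 184
q_6 = 332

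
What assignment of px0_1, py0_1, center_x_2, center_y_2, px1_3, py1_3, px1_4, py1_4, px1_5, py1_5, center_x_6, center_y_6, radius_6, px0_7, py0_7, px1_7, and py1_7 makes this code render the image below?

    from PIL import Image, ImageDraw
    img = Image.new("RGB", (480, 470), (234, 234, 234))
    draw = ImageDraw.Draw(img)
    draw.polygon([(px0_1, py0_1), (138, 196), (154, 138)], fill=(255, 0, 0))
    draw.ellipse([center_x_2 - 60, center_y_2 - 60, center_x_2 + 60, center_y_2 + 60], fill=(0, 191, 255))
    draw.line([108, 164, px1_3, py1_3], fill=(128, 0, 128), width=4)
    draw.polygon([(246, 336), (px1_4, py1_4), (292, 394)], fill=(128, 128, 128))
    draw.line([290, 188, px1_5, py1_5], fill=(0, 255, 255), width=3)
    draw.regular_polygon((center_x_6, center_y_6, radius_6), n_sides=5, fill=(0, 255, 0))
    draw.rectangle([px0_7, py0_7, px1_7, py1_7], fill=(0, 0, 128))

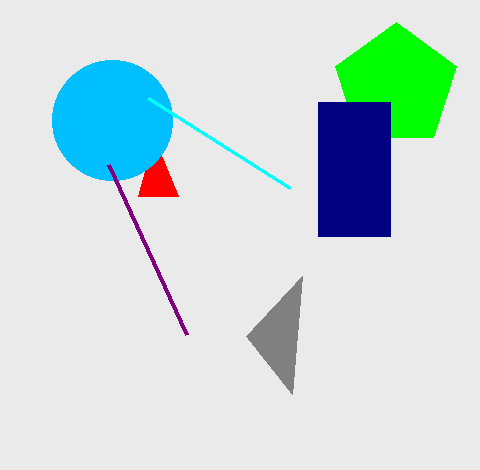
px0_1 = 178
py0_1 = 196
center_x_2 = 112
center_y_2 = 120
px1_3 = 186
py1_3 = 334
px1_4 = 302
py1_4 = 276
px1_5 = 148
py1_5 = 98
center_x_6 = 396
center_y_6 = 86
radius_6 = 64
px0_7 = 318
py0_7 = 102
px1_7 = 390
py1_7 = 236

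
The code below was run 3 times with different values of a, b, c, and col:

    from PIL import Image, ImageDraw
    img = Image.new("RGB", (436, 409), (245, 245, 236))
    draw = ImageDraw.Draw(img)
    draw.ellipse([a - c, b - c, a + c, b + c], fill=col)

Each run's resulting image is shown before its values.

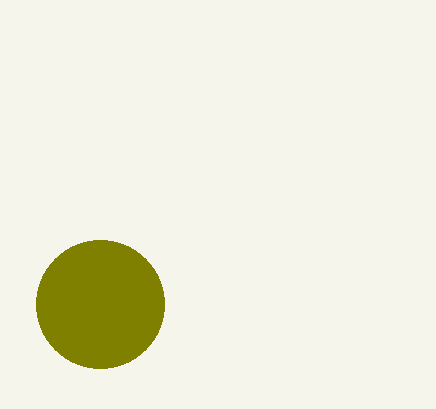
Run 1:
a = 100, b = 304, c = 64, col = 'olive'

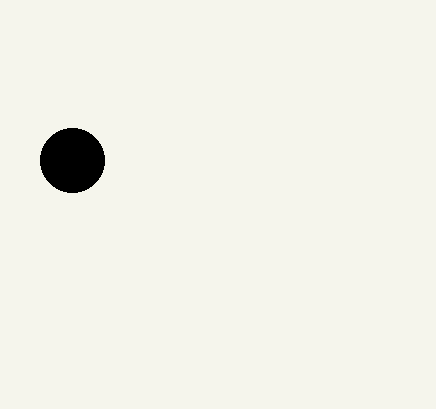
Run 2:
a = 72; b = 160; c = 32; col = 'black'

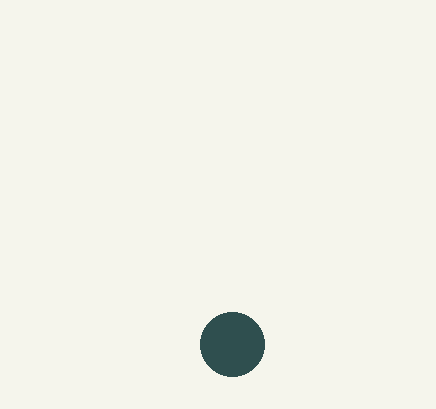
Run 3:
a = 232; b = 344; c = 32; col = 'darkslategray'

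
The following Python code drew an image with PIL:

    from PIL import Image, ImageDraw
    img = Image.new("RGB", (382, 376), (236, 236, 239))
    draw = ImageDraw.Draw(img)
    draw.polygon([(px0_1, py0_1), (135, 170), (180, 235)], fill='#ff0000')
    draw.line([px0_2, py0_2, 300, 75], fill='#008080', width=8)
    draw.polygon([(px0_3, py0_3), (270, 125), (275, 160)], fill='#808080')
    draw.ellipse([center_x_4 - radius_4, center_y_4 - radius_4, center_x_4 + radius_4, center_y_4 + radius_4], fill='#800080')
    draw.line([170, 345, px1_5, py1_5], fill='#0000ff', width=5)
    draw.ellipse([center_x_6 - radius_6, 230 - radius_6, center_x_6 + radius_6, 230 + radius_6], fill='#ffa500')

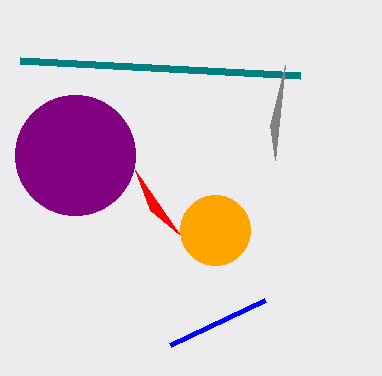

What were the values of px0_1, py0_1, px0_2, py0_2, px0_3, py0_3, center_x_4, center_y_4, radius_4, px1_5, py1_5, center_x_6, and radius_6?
px0_1 = 150, py0_1 = 210, px0_2 = 20, py0_2 = 60, px0_3 = 285, py0_3 = 65, center_x_4 = 75, center_y_4 = 155, radius_4 = 60, px1_5 = 265, py1_5 = 300, center_x_6 = 215, radius_6 = 35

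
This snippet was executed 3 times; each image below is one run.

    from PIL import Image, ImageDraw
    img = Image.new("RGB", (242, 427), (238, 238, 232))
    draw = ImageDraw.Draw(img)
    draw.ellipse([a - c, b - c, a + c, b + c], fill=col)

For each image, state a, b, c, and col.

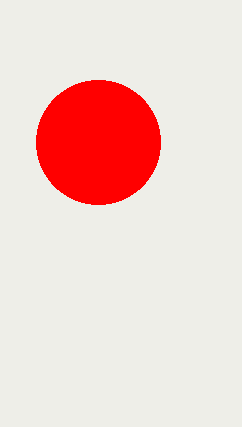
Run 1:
a = 98
b = 142
c = 62
col = 'red'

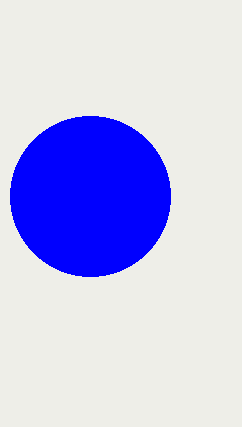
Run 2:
a = 90; b = 196; c = 80; col = 'blue'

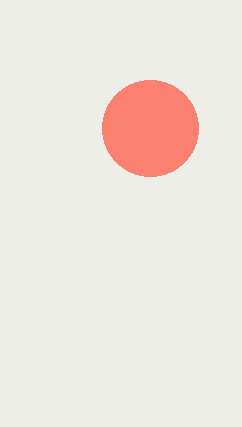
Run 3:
a = 150; b = 128; c = 48; col = 'salmon'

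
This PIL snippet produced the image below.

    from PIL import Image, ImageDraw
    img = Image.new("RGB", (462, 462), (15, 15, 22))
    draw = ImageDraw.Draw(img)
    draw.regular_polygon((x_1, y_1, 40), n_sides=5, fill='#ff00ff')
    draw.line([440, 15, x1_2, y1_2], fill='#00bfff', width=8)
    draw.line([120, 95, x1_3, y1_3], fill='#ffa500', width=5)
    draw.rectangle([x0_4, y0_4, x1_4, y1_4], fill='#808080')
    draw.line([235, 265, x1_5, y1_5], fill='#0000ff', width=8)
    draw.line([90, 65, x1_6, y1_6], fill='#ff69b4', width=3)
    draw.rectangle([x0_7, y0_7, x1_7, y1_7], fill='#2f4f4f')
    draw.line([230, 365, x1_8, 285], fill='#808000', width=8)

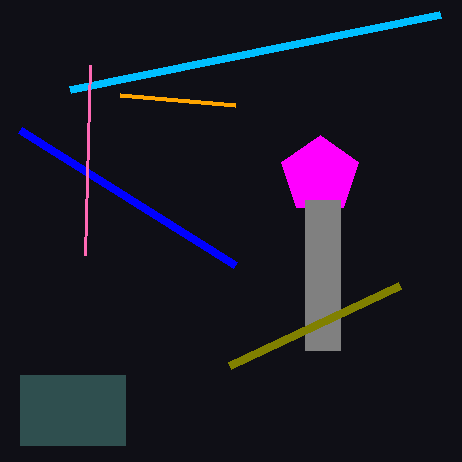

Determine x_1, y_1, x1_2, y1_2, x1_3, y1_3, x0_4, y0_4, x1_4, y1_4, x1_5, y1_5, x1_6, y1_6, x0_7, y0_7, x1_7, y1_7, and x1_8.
x_1 = 320; y_1 = 175; x1_2 = 70; y1_2 = 90; x1_3 = 235; y1_3 = 105; x0_4 = 305; y0_4 = 200; x1_4 = 340; y1_4 = 350; x1_5 = 20; y1_5 = 130; x1_6 = 85; y1_6 = 255; x0_7 = 20; y0_7 = 375; x1_7 = 125; y1_7 = 445; x1_8 = 400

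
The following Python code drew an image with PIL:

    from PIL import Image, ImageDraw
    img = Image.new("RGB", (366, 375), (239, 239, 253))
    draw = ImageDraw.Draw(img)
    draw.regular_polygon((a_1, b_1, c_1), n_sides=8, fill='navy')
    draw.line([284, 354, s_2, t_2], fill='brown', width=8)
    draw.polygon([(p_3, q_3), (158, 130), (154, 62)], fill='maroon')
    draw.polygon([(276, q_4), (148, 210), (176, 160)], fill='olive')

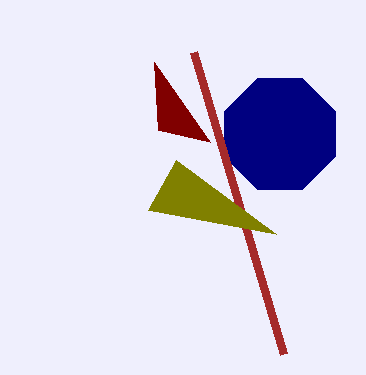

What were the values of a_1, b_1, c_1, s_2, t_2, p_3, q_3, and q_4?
a_1 = 280
b_1 = 134
c_1 = 60
s_2 = 194
t_2 = 52
p_3 = 210
q_3 = 142
q_4 = 234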